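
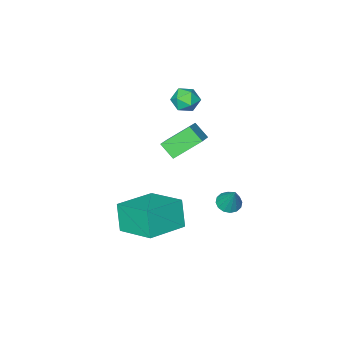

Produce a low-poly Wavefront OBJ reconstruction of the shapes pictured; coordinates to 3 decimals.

v -3.121 1.603 -4.048
v -2.797 1.091 -3.839
v -2.899 2.297 -2.692
v -2.568 1.287 -3.977
v -2.487 1.567 -4.133
v -2.576 1.857 -4.267
v -2.811 2.079 -4.343
v -3.128 2.173 -4.339
v -3.444 2.114 -4.257
v -3.673 1.918 -4.12
v -3.754 1.638 -3.963
v -3.665 1.348 -3.829
v -3.431 1.126 -3.754
v -3.113 1.032 -3.757
v -2.678 0.52 0.269
v -2.52 -0.232 0.909
v -1.685 1.336 0.984
v -1.527 0.583 1.623
v -1.453 -0.083 -0.743
v -1.295 -0.836 -0.104
v -0.46 0.732 -0.029
v -0.302 -0.02 0.611
v -2.571 0.124 2.754
v -1.836 0.297 2.801
v -2.284 -1.057 2.599
v -1.549 -0.884 2.646
v -1.989 -0.829 3.259
v -2.167 -0.099 3.354
v -1.953 -0.661 2.046
v -2.131 0.069 2.141
v -1.454 -0.188 2.363
v -1.476 -0.292 3.112
v -2.644 -0.468 2.288
v -2.666 -0.572 3.037
v 0.733 0.858 -3.738
v 0.49 0.322 -2.315
v 0.465 2.794 -3.055
v 0.222 2.258 -1.632
v 2.818 1.002 -3.328
v 2.575 0.466 -1.905
v 2.55 2.938 -2.645
v 2.307 2.402 -1.222
f 2 1 4
f 2 4 3
f 4 1 5
f 4 5 3
f 5 1 6
f 5 6 3
f 6 1 7
f 6 7 3
f 7 1 8
f 7 8 3
f 8 1 9
f 8 9 3
f 9 1 10
f 9 10 3
f 10 1 11
f 10 11 3
f 11 1 12
f 11 12 3
f 12 1 13
f 12 13 3
f 13 1 14
f 13 14 3
f 14 1 2
f 14 2 3
f 16 18 15
f 19 16 15
f 15 18 17
f 17 19 15
f 16 22 18
f 20 16 19
f 20 22 16
f 18 22 17
f 21 19 17
f 17 22 21
f 21 20 19
f 22 20 21
f 23 34 28
f 23 28 24
f 23 24 30
f 23 30 33
f 23 33 34
f 24 28 32
f 28 34 27
f 34 33 25
f 33 30 29
f 30 24 31
f 26 32 27
f 26 27 25
f 26 25 29
f 26 29 31
f 26 31 32
f 27 32 28
f 25 27 34
f 29 25 33
f 31 29 30
f 32 31 24
f 36 38 35
f 39 36 35
f 35 38 37
f 37 39 35
f 36 42 38
f 40 36 39
f 40 42 36
f 38 42 37
f 41 39 37
f 37 42 41
f 41 40 39
f 42 40 41



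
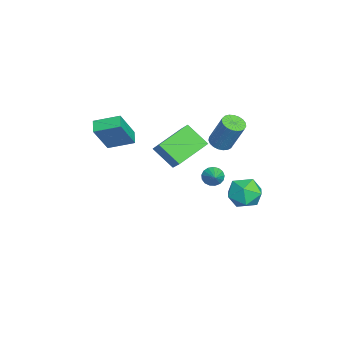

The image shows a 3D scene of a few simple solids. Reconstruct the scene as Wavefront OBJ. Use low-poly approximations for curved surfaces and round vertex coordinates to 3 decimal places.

v -1.776 2.365 -1.954
v -1.522 1.946 -2.318
v -0.864 2.475 -1.446
v -1.475 2.197 -2.458
v -1.496 2.487 -2.482
v -1.581 2.749 -2.386
v -1.711 2.923 -2.191
v -1.856 2.969 -1.942
v -1.983 2.877 -1.695
v -2.062 2.667 -1.508
v -2.075 2.388 -1.423
v -2.02 2.104 -1.46
v -1.909 1.879 -1.61
v -1.768 1.766 -1.839
v -1.628 1.79 -2.095
v -2.227 2.745 0.417
v -1.855 2.197 0.52
v -1.361 2.868 2.305
v -1.733 3.415 2.203
v -1.671 2.371 0.404
v -1.177 3.042 2.189
v -1.583 2.61 0.29
v -1.089 3.28 2.075
v -1.607 2.872 0.198
v -1.113 3.542 1.983
v -1.737 3.112 0.144
v -1.244 3.782 1.929
v -1.953 3.288 0.137
v -1.459 3.959 1.923
v -2.216 3.371 0.179
v -1.722 4.041 1.964
v -2.48 3.345 0.262
v -1.987 4.016 2.047
v -2.701 3.216 0.372
v -2.208 3.886 2.157
v -2.84 3.005 0.489
v -2.346 3.675 2.275
v -2.873 2.749 0.594
v -2.379 3.419 2.38
v -2.794 2.492 0.669
v -2.3 3.163 2.454
v -2.617 2.279 0.7
v -2.123 2.95 2.485
v -2.373 2.147 0.682
v -1.879 2.817 2.468
v -2.103 2.118 0.619
v -1.609 2.788 2.404
v 3.431 4.283 1.457
v 4.151 4.691 0.878
v 3.229 3.089 0.362
v 3.949 3.497 -0.217
v 4.191 3.073 0.667
v 4.316 3.811 1.343
v 3.064 3.969 -0.103
v 3.189 4.707 0.573
v 3.924 4.497 -0.086
v 4.621 3.943 0.39
v 2.759 3.837 0.85
v 3.456 3.283 1.326
v 0.482 -0.69 1.647
v 1.687 -0.339 2.734
v -0.627 0.714 2.423
v 0.578 1.065 3.509
v 1.082 0.335 0.651
v 2.287 0.686 1.737
v -0.027 1.739 1.426
v 1.178 2.09 2.513
v -0.459 -3.011 1.055
v -1.198 -3.062 1.383
v -0.344 -1.615 1.531
v -1.082 -1.666 1.859
v 0.362 -3.674 2.801
v -0.376 -3.725 3.129
v 0.478 -2.278 3.277
v -0.261 -2.329 3.605
f 2 1 4
f 2 4 3
f 4 1 5
f 4 5 3
f 5 1 6
f 5 6 3
f 6 1 7
f 6 7 3
f 7 1 8
f 7 8 3
f 8 1 9
f 8 9 3
f 9 1 10
f 9 10 3
f 10 1 11
f 10 11 3
f 11 1 12
f 11 12 3
f 12 1 13
f 12 13 3
f 13 1 14
f 13 14 3
f 14 1 15
f 14 15 3
f 15 1 2
f 15 2 3
f 17 16 20
f 17 20 18
f 18 20 21
f 18 21 19
f 20 16 22
f 20 22 21
f 21 22 23
f 21 23 19
f 22 16 24
f 22 24 23
f 23 24 25
f 23 25 19
f 24 16 26
f 24 26 25
f 25 26 27
f 25 27 19
f 26 16 28
f 26 28 27
f 27 28 29
f 27 29 19
f 28 16 30
f 28 30 29
f 29 30 31
f 29 31 19
f 30 16 32
f 30 32 31
f 31 32 33
f 31 33 19
f 32 16 34
f 32 34 33
f 33 34 35
f 33 35 19
f 34 16 36
f 34 36 35
f 35 36 37
f 35 37 19
f 36 16 38
f 36 38 37
f 37 38 39
f 37 39 19
f 38 16 40
f 38 40 39
f 39 40 41
f 39 41 19
f 40 16 42
f 40 42 41
f 41 42 43
f 41 43 19
f 42 16 44
f 42 44 43
f 43 44 45
f 43 45 19
f 44 16 46
f 44 46 45
f 45 46 47
f 45 47 19
f 46 16 17
f 46 17 47
f 47 17 18
f 47 18 19
f 48 59 53
f 48 53 49
f 48 49 55
f 48 55 58
f 48 58 59
f 49 53 57
f 53 59 52
f 59 58 50
f 58 55 54
f 55 49 56
f 51 57 52
f 51 52 50
f 51 50 54
f 51 54 56
f 51 56 57
f 52 57 53
f 50 52 59
f 54 50 58
f 56 54 55
f 57 56 49
f 61 63 60
f 64 61 60
f 60 63 62
f 62 64 60
f 61 67 63
f 65 61 64
f 65 67 61
f 63 67 62
f 66 64 62
f 62 67 66
f 66 65 64
f 67 65 66
f 69 71 68
f 72 69 68
f 68 71 70
f 70 72 68
f 69 75 71
f 73 69 72
f 73 75 69
f 71 75 70
f 74 72 70
f 70 75 74
f 74 73 72
f 75 73 74



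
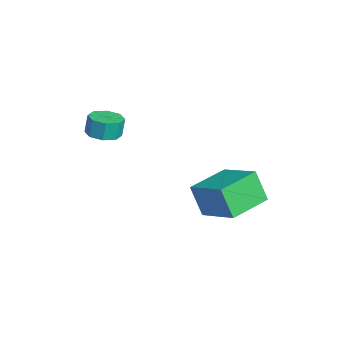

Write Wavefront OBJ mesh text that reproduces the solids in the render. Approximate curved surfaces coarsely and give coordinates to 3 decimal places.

v -0.351 -2.136 -0.664
v 0.102 -2.822 -0.49
v -0.017 -2.649 0.498
v -0.469 -1.964 0.324
v 0.465 -2.293 -0.538
v 0.346 -2.121 0.45
v 0.35 -1.673 -0.661
v 0.231 -1.5 0.327
v -0.176 -1.324 -0.785
v -0.294 -1.151 0.203
v -0.803 -1.451 -0.838
v -0.922 -1.278 0.15
v -1.166 -1.979 -0.79
v -1.285 -1.807 0.198
v -1.051 -2.6 -0.667
v -1.17 -2.427 0.321
v -0.526 -2.949 -0.543
v -0.644 -2.776 0.445
v 2.163 3.429 -3.921
v 1.625 2.981 -2.404
v 3.819 4.435 -3.036
v 3.281 3.988 -1.52
v 3.319 1.632 -4.04
v 2.781 1.185 -2.524
v 4.975 2.639 -3.156
v 4.437 2.191 -1.639
f 2 1 5
f 2 5 3
f 3 5 6
f 3 6 4
f 5 1 7
f 5 7 6
f 6 7 8
f 6 8 4
f 7 1 9
f 7 9 8
f 8 9 10
f 8 10 4
f 9 1 11
f 9 11 10
f 10 11 12
f 10 12 4
f 11 1 13
f 11 13 12
f 12 13 14
f 12 14 4
f 13 1 15
f 13 15 14
f 14 15 16
f 14 16 4
f 15 1 17
f 15 17 16
f 16 17 18
f 16 18 4
f 17 1 2
f 17 2 18
f 18 2 3
f 18 3 4
f 20 22 19
f 23 20 19
f 19 22 21
f 21 23 19
f 20 26 22
f 24 20 23
f 24 26 20
f 22 26 21
f 25 23 21
f 21 26 25
f 25 24 23
f 26 24 25



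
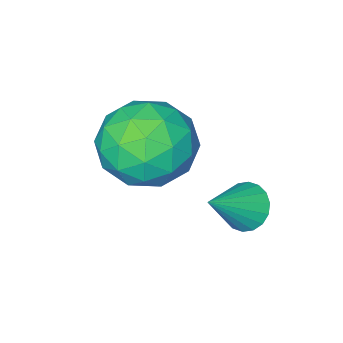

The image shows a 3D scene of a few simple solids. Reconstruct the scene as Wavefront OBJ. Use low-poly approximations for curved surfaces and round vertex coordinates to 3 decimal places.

v 0.871 -1.66 0.437
v 1.836 -1.385 1.11
v 0.444 -3.135 1.65
v 1.409 -2.86 2.323
v 0.46 -2.112 2.295
v 0.723 -1.201 1.546
v 1.557 -3.319 1.214
v 1.82 -2.408 0.465
v 2.26 -2.411 1.591
v 1.582 -1.665 2.259
v 0.698 -2.855 0.501
v 0.02 -2.109 1.169
v 1.391 -1.393 0.667
v 0.889 -3.127 2.093
v 0.331 -2.687 2.076
v 0.898 -2.526 2.472
v 0.737 -1.285 0.923
v 1.304 -1.123 1.319
v 0.495 -1.551 2.015
v 0.976 -3.397 1.441
v 1.543 -3.235 1.837
v 1.382 -1.994 0.288
v 1.949 -1.833 0.684
v 1.785 -2.969 0.745
v 2.208 -1.835 1.346
v 1.957 -2.701 2.059
v 2.043 -2.971 1.407
v 2.198 -2.435 0.966
v 1.809 -1.396 1.738
v 1.558 -2.263 2.451
v 1 -1.823 2.435
v 1.155 -1.288 1.994
v 2.059 -1.999 2.021
v 0.722 -2.257 0.309
v 0.471 -3.124 1.022
v 1.125 -3.232 0.766
v 1.28 -2.697 0.325
v 0.323 -1.819 0.701
v 0.072 -2.685 1.414
v 0.082 -2.085 1.794
v 0.237 -1.549 1.353
v 0.221 -2.521 0.739
v -0.15 -0.41 -0.169
v 0.234 -0.634 -0.63
v 0.95 -0.33 0.709
v 0.245 -0.352 -0.669
v 0.178 -0.081 -0.61
v 0.046 0.124 -0.463
v -0.125 0.223 -0.258
v -0.301 0.197 -0.036
v -0.447 0.051 0.16
v -0.534 -0.186 0.291
v -0.545 -0.468 0.331
v -0.478 -0.739 0.271
v -0.346 -0.944 0.124
v -0.175 -1.043 -0.081
v 0.001 -1.017 -0.303
v 0.147 -0.871 -0.499
f 1 38 17
f 38 12 41
f 17 41 6
f 38 41 17
f 1 17 13
f 17 6 18
f 13 18 2
f 17 18 13
f 1 13 22
f 13 2 23
f 22 23 8
f 13 23 22
f 1 22 34
f 22 8 37
f 34 37 11
f 22 37 34
f 1 34 38
f 34 11 42
f 38 42 12
f 34 42 38
f 2 18 29
f 18 6 32
f 29 32 10
f 18 32 29
f 6 41 19
f 41 12 40
f 19 40 5
f 41 40 19
f 12 42 39
f 42 11 35
f 39 35 3
f 42 35 39
f 11 37 36
f 37 8 24
f 36 24 7
f 37 24 36
f 8 23 28
f 23 2 25
f 28 25 9
f 23 25 28
f 4 30 16
f 30 10 31
f 16 31 5
f 30 31 16
f 4 16 14
f 16 5 15
f 14 15 3
f 16 15 14
f 4 14 21
f 14 3 20
f 21 20 7
f 14 20 21
f 4 21 26
f 21 7 27
f 26 27 9
f 21 27 26
f 4 26 30
f 26 9 33
f 30 33 10
f 26 33 30
f 5 31 19
f 31 10 32
f 19 32 6
f 31 32 19
f 3 15 39
f 15 5 40
f 39 40 12
f 15 40 39
f 7 20 36
f 20 3 35
f 36 35 11
f 20 35 36
f 9 27 28
f 27 7 24
f 28 24 8
f 27 24 28
f 10 33 29
f 33 9 25
f 29 25 2
f 33 25 29
f 44 43 46
f 44 46 45
f 46 43 47
f 46 47 45
f 47 43 48
f 47 48 45
f 48 43 49
f 48 49 45
f 49 43 50
f 49 50 45
f 50 43 51
f 50 51 45
f 51 43 52
f 51 52 45
f 52 43 53
f 52 53 45
f 53 43 54
f 53 54 45
f 54 43 55
f 54 55 45
f 55 43 56
f 55 56 45
f 56 43 57
f 56 57 45
f 57 43 58
f 57 58 45
f 58 43 44
f 58 44 45



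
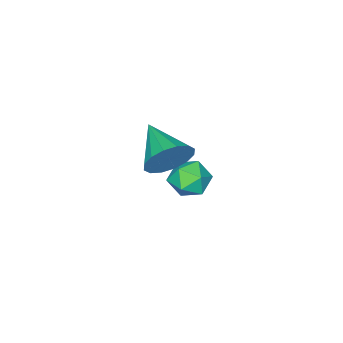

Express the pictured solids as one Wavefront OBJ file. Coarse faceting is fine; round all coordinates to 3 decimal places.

v -2.771 -3.225 -2.168
v -2.483 -2.89 -2.675
v -1.857 -3.13 -1.585
v -1.569 -2.795 -2.092
v -2.069 -2.511 -1.742
v -2.634 -2.57 -2.103
v -1.706 -3.45 -2.157
v -2.271 -3.509 -2.518
v -1.824 -3.029 -2.668
v -2.048 -2.448 -2.412
v -2.292 -3.572 -1.848
v -2.516 -2.991 -1.592
v 0.282 -1.593 1.072
v 0.611 -1.947 0.538
v -0.222 -2.747 1.528
v 0.857 -1.944 0.818
v 0.949 -1.846 1.166
v 0.862 -1.681 1.489
v 0.62 -1.492 1.699
v 0.287 -1.33 1.742
v -0.048 -1.238 1.605
v -0.294 -1.242 1.325
v -0.386 -1.339 0.977
v -0.299 -1.504 0.655
v -0.056 -1.693 0.444
v 0.277 -1.855 0.401
f 1 12 6
f 1 6 2
f 1 2 8
f 1 8 11
f 1 11 12
f 2 6 10
f 6 12 5
f 12 11 3
f 11 8 7
f 8 2 9
f 4 10 5
f 4 5 3
f 4 3 7
f 4 7 9
f 4 9 10
f 5 10 6
f 3 5 12
f 7 3 11
f 9 7 8
f 10 9 2
f 14 13 16
f 14 16 15
f 16 13 17
f 16 17 15
f 17 13 18
f 17 18 15
f 18 13 19
f 18 19 15
f 19 13 20
f 19 20 15
f 20 13 21
f 20 21 15
f 21 13 22
f 21 22 15
f 22 13 23
f 22 23 15
f 23 13 24
f 23 24 15
f 24 13 25
f 24 25 15
f 25 13 26
f 25 26 15
f 26 13 14
f 26 14 15



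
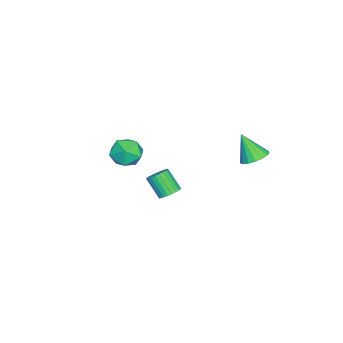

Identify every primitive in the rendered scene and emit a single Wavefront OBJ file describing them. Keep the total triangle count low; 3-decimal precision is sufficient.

v -3.465 3.824 -0.299
v -2.552 3.74 -0.216
v -3.695 2.916 1.319
v -2.642 4.121 -0.015
v -2.92 4.435 0.121
v -3.322 4.608 0.161
v -3.758 4.602 0.096
v -4.126 4.418 -0.06
v -4.343 4.097 -0.271
v -4.358 3.715 -0.488
v -4.169 3.357 -0.662
v -3.819 3.106 -0.753
v -3.387 3.02 -0.739
v -2.973 3.118 -0.625
v -2.672 3.378 -0.437
v -3.33 -3.255 -0.492
v -2.724 -2.752 -1.326
v -3.376 -4.828 -1.474
v -2.77 -4.325 -2.308
v -2.277 -4.552 -1.298
v -2.249 -3.58 -0.691
v -3.851 -4 -2.109
v -3.823 -3.028 -1.502
v -3.047 -3.213 -2.325
v -2.074 -3.554 -1.824
v -4.026 -4.026 -0.976
v -3.053 -4.367 -0.475
v 1.266 0.396 -0.867
v 1.536 0.851 -0.423
v 1.143 -0.041 0.73
v 0.874 -0.496 0.287
v 1.283 0.939 -0.441
v 0.89 0.047 0.712
v 1.026 0.945 -0.524
v 0.634 0.053 0.629
v 0.807 0.867 -0.659
v 0.414 -0.025 0.494
v 0.657 0.717 -0.825
v 0.264 -0.175 0.328
v 0.6 0.519 -0.998
v 0.208 -0.373 0.155
v 0.645 0.302 -1.151
v 0.252 -0.59 0.002
v 0.784 0.099 -1.261
v 0.391 -0.793 -0.107
v 0.997 -0.059 -1.31
v 0.604 -0.951 -0.157
v 1.25 -0.147 -1.292
v 0.857 -1.039 -0.139
v 1.506 -0.153 -1.209
v 1.114 -1.045 -0.056
v 1.726 -0.075 -1.074
v 1.333 -0.967 0.079
v 1.876 0.075 -0.908
v 1.483 -0.817 0.245
v 1.932 0.273 -0.735
v 1.54 -0.619 0.418
v 1.888 0.49 -0.582
v 1.495 -0.402 0.571
v 1.749 0.693 -0.473
v 1.356 -0.199 0.681
f 2 1 4
f 2 4 3
f 4 1 5
f 4 5 3
f 5 1 6
f 5 6 3
f 6 1 7
f 6 7 3
f 7 1 8
f 7 8 3
f 8 1 9
f 8 9 3
f 9 1 10
f 9 10 3
f 10 1 11
f 10 11 3
f 11 1 12
f 11 12 3
f 12 1 13
f 12 13 3
f 13 1 14
f 13 14 3
f 14 1 15
f 14 15 3
f 15 1 2
f 15 2 3
f 16 27 21
f 16 21 17
f 16 17 23
f 16 23 26
f 16 26 27
f 17 21 25
f 21 27 20
f 27 26 18
f 26 23 22
f 23 17 24
f 19 25 20
f 19 20 18
f 19 18 22
f 19 22 24
f 19 24 25
f 20 25 21
f 18 20 27
f 22 18 26
f 24 22 23
f 25 24 17
f 29 28 32
f 29 32 30
f 30 32 33
f 30 33 31
f 32 28 34
f 32 34 33
f 33 34 35
f 33 35 31
f 34 28 36
f 34 36 35
f 35 36 37
f 35 37 31
f 36 28 38
f 36 38 37
f 37 38 39
f 37 39 31
f 38 28 40
f 38 40 39
f 39 40 41
f 39 41 31
f 40 28 42
f 40 42 41
f 41 42 43
f 41 43 31
f 42 28 44
f 42 44 43
f 43 44 45
f 43 45 31
f 44 28 46
f 44 46 45
f 45 46 47
f 45 47 31
f 46 28 48
f 46 48 47
f 47 48 49
f 47 49 31
f 48 28 50
f 48 50 49
f 49 50 51
f 49 51 31
f 50 28 52
f 50 52 51
f 51 52 53
f 51 53 31
f 52 28 54
f 52 54 53
f 53 54 55
f 53 55 31
f 54 28 56
f 54 56 55
f 55 56 57
f 55 57 31
f 56 28 58
f 56 58 57
f 57 58 59
f 57 59 31
f 58 28 60
f 58 60 59
f 59 60 61
f 59 61 31
f 60 28 29
f 60 29 61
f 61 29 30
f 61 30 31



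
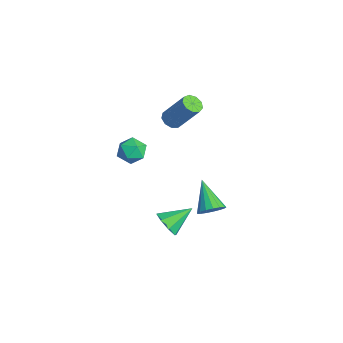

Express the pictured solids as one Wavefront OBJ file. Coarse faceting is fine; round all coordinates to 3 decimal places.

v 1.068 2.937 -2.908
v 1.445 2.53 -2.449
v -0.328 2.923 -1.772
v 1.52 2.853 -2.354
v 1.491 3.194 -2.385
v 1.365 3.477 -2.537
v 1.171 3.636 -2.773
v 0.954 3.635 -3.04
v 0.762 3.474 -3.277
v 0.641 3.189 -3.43
v 0.618 2.847 -3.463
v 0.697 2.525 -3.368
v 0.862 2.298 -3.169
v 1.074 2.217 -2.909
v 1.284 2.3 -2.65
v 2.39 0.28 -2.039
v 3.1 0.15 -1.746
v 2.31 1.56 -1.281
v 3.117 0.455 -2.259
v 2.708 0.657 -2.643
v 2.112 0.639 -2.674
v 1.679 0.41 -2.333
v 1.662 0.105 -1.82
v 2.071 -0.097 -1.436
v 2.667 -0.079 -1.405
v -1.048 1.644 2.473
v -0.698 1.21 2.531
v 0.037 2.003 4.044
v -0.312 2.436 3.987
v -0.537 1.479 2.311
v 0.198 2.272 3.825
v -0.615 1.826 2.168
v 0.12 2.619 3.681
v -0.895 2.087 2.167
v -0.16 2.88 3.68
v -1.247 2.141 2.31
v -0.511 2.934 3.823
v -1.505 1.962 2.529
v -0.77 2.755 4.042
v -1.549 1.634 2.722
v -0.814 2.427 4.235
v -1.359 1.311 2.799
v -0.623 2.104 4.312
v -1.023 1.143 2.723
v -0.287 1.936 4.237
v -1.855 0.127 0.482
v -1.19 0.454 0.782
v -1.23 -0.994 0.318
v -0.565 -0.667 0.618
v -1.193 -0.801 1.093
v -1.579 -0.109 1.194
v -0.841 -0.431 -0.094
v -1.227 0.261 0.007
v -0.563 0.109 0.425
v -0.781 -0.12 1.159
v -1.639 -0.42 -0.059
v -1.857 -0.649 0.675
f 2 1 4
f 2 4 3
f 4 1 5
f 4 5 3
f 5 1 6
f 5 6 3
f 6 1 7
f 6 7 3
f 7 1 8
f 7 8 3
f 8 1 9
f 8 9 3
f 9 1 10
f 9 10 3
f 10 1 11
f 10 11 3
f 11 1 12
f 11 12 3
f 12 1 13
f 12 13 3
f 13 1 14
f 13 14 3
f 14 1 15
f 14 15 3
f 15 1 2
f 15 2 3
f 17 16 19
f 17 19 18
f 19 16 20
f 19 20 18
f 20 16 21
f 20 21 18
f 21 16 22
f 21 22 18
f 22 16 23
f 22 23 18
f 23 16 24
f 23 24 18
f 24 16 25
f 24 25 18
f 25 16 17
f 25 17 18
f 27 26 30
f 27 30 28
f 28 30 31
f 28 31 29
f 30 26 32
f 30 32 31
f 31 32 33
f 31 33 29
f 32 26 34
f 32 34 33
f 33 34 35
f 33 35 29
f 34 26 36
f 34 36 35
f 35 36 37
f 35 37 29
f 36 26 38
f 36 38 37
f 37 38 39
f 37 39 29
f 38 26 40
f 38 40 39
f 39 40 41
f 39 41 29
f 40 26 42
f 40 42 41
f 41 42 43
f 41 43 29
f 42 26 44
f 42 44 43
f 43 44 45
f 43 45 29
f 44 26 27
f 44 27 45
f 45 27 28
f 45 28 29
f 46 57 51
f 46 51 47
f 46 47 53
f 46 53 56
f 46 56 57
f 47 51 55
f 51 57 50
f 57 56 48
f 56 53 52
f 53 47 54
f 49 55 50
f 49 50 48
f 49 48 52
f 49 52 54
f 49 54 55
f 50 55 51
f 48 50 57
f 52 48 56
f 54 52 53
f 55 54 47



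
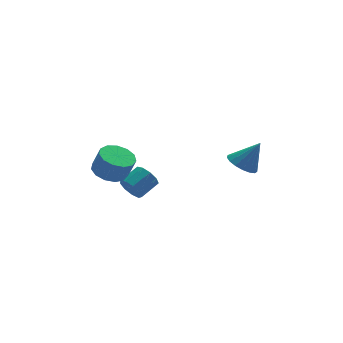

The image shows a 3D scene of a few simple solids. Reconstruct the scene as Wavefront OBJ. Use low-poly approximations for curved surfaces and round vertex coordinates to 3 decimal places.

v 2.427 -1.546 1.75
v 3.07 -1.998 1.29
v 3.353 -1.674 3.17
v 3.188 -1.58 1.251
v 3.131 -1.155 1.326
v 2.914 -0.819 1.498
v 2.584 -0.65 1.728
v 2.219 -0.686 1.963
v 1.902 -0.92 2.148
v 1.705 -1.296 2.243
v 1.673 -1.73 2.224
v 1.815 -2.122 2.097
v 2.096 -2.382 1.89
v 2.454 -2.451 1.651
v 2.806 -2.312 1.435
v -4.15 -0.112 1.891
v -3.21 0.048 1.664
v -2.87 -0.248 2.862
v -3.81 -0.408 3.089
v -3.412 0.531 1.84
v -3.072 0.235 3.038
v -3.848 0.809 2.033
v -3.508 0.514 3.231
v -4.38 0.795 2.18
v -4.04 0.5 3.378
v -4.839 0.493 2.236
v -4.499 0.197 3.434
v -5.079 -0.001 2.182
v -4.739 -0.297 3.38
v -5.024 -0.531 2.036
v -4.684 -0.827 3.234
v -4.692 -0.927 1.843
v -4.352 -1.223 3.041
v -4.187 -1.065 1.666
v -3.847 -1.361 2.864
v -3.671 -0.9 1.56
v -3.331 -1.196 2.758
v -3.307 -0.485 1.559
v -2.967 -0.781 2.757
v -3.37 -1.038 0.92
v -3.004 -1.199 0.285
v -1.944 -0.764 0.786
v -2.31 -0.602 1.42
v -3.19 -0.722 0.264
v -2.13 -0.287 0.764
v -3.46 -0.392 0.549
v -2.4 0.043 1.05
v -3.688 -0.364 1.008
v -2.628 0.071 1.508
v -3.767 -0.652 1.425
v -2.708 -0.216 1.926
v -3.66 -1.12 1.606
v -2.601 -0.685 2.107
v -3.418 -1.549 1.466
v -2.358 -1.114 1.966
v -3.153 -1.739 1.07
v -2.093 -1.304 1.571
v -2.989 -1.601 0.604
v -1.93 -1.166 1.104
f 2 1 4
f 2 4 3
f 4 1 5
f 4 5 3
f 5 1 6
f 5 6 3
f 6 1 7
f 6 7 3
f 7 1 8
f 7 8 3
f 8 1 9
f 8 9 3
f 9 1 10
f 9 10 3
f 10 1 11
f 10 11 3
f 11 1 12
f 11 12 3
f 12 1 13
f 12 13 3
f 13 1 14
f 13 14 3
f 14 1 15
f 14 15 3
f 15 1 2
f 15 2 3
f 17 16 20
f 17 20 18
f 18 20 21
f 18 21 19
f 20 16 22
f 20 22 21
f 21 22 23
f 21 23 19
f 22 16 24
f 22 24 23
f 23 24 25
f 23 25 19
f 24 16 26
f 24 26 25
f 25 26 27
f 25 27 19
f 26 16 28
f 26 28 27
f 27 28 29
f 27 29 19
f 28 16 30
f 28 30 29
f 29 30 31
f 29 31 19
f 30 16 32
f 30 32 31
f 31 32 33
f 31 33 19
f 32 16 34
f 32 34 33
f 33 34 35
f 33 35 19
f 34 16 36
f 34 36 35
f 35 36 37
f 35 37 19
f 36 16 38
f 36 38 37
f 37 38 39
f 37 39 19
f 38 16 17
f 38 17 39
f 39 17 18
f 39 18 19
f 41 40 44
f 41 44 42
f 42 44 45
f 42 45 43
f 44 40 46
f 44 46 45
f 45 46 47
f 45 47 43
f 46 40 48
f 46 48 47
f 47 48 49
f 47 49 43
f 48 40 50
f 48 50 49
f 49 50 51
f 49 51 43
f 50 40 52
f 50 52 51
f 51 52 53
f 51 53 43
f 52 40 54
f 52 54 53
f 53 54 55
f 53 55 43
f 54 40 56
f 54 56 55
f 55 56 57
f 55 57 43
f 56 40 58
f 56 58 57
f 57 58 59
f 57 59 43
f 58 40 41
f 58 41 59
f 59 41 42
f 59 42 43



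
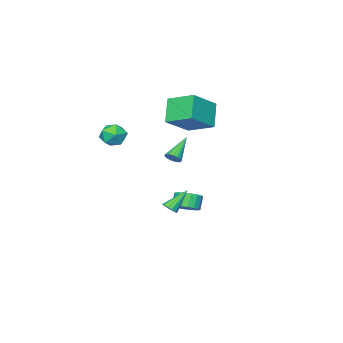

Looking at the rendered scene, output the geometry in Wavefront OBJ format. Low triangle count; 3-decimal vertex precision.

v -1.549 -2.398 -3.804
v -0.855 -2.784 -3.528
v -1.338 -3.047 -2.681
v -2.031 -2.662 -2.956
v -0.815 -2.436 -3.397
v -1.297 -2.699 -2.55
v -0.92 -2.081 -3.347
v -1.402 -2.344 -2.499
v -1.149 -1.788 -3.386
v -1.632 -2.052 -2.539
v -1.458 -1.617 -3.509
v -1.941 -1.88 -2.662
v -1.785 -1.6 -3.69
v -2.267 -1.864 -2.843
v -2.065 -1.742 -3.893
v -2.547 -2.005 -3.046
v -2.242 -2.013 -4.079
v -2.725 -2.276 -3.232
v -2.283 -2.361 -4.21
v -2.765 -2.624 -3.363
v -2.178 -2.716 -4.261
v -2.66 -2.979 -3.413
v -1.948 -3.008 -4.221
v -2.431 -3.272 -3.374
v -1.639 -3.18 -4.098
v -2.122 -3.443 -3.251
v -1.313 -3.196 -3.917
v -1.795 -3.46 -3.07
v -1.033 -3.055 -3.714
v -1.515 -3.318 -2.867
v 3.098 1.082 -1.165
v 3.447 1.012 -0.8
v 1.962 1.318 -0.035
v 3.447 1.293 -0.859
v 3.336 1.507 -1.015
v 3.149 1.587 -1.219
v 2.946 1.505 -1.406
v 2.792 1.29 -1.516
v 2.734 1.008 -1.515
v 2.792 0.75 -1.403
v 2.947 0.597 -1.216
v 3.15 0.598 -1.012
v 3.336 0.753 -0.857
v 3.447 -1.851 3.791
v 4.325 -1.856 3.883
v 3.495 -3.184 3.277
v 4.373 -3.189 3.369
v 3.854 -3.19 4.084
v 3.824 -2.366 4.401
v 3.996 -2.674 2.759
v 3.966 -1.85 3.076
v 4.665 -2.364 3.245
v 4.577 -2.683 4.064
v 3.243 -2.357 3.096
v 3.155 -2.676 3.915
v -4.388 -4.952 2.784
v -2.549 -4.967 3.972
v -4.805 -3.212 3.453
v -2.966 -3.227 4.641
v -3.474 -4.193 1.379
v -1.635 -4.208 2.567
v -3.891 -2.453 2.048
v -2.052 -2.468 3.236
v 1.726 -0.069 1.906
v 1.97 0.202 2.276
v 0.374 -0.391 3.034
v 1.832 0.373 2.159
v 1.669 0.442 1.983
v 1.52 0.394 1.79
v 1.417 0.24 1.624
v 1.386 0.015 1.522
v 1.432 -0.229 1.508
v 1.546 -0.437 1.585
v 1.701 -0.56 1.736
v 1.862 -0.571 1.926
v 1.992 -0.467 2.111
v 2.06 -0.272 2.249
v 2.053 -0.03 2.309
f 2 1 5
f 2 5 3
f 3 5 6
f 3 6 4
f 5 1 7
f 5 7 6
f 6 7 8
f 6 8 4
f 7 1 9
f 7 9 8
f 8 9 10
f 8 10 4
f 9 1 11
f 9 11 10
f 10 11 12
f 10 12 4
f 11 1 13
f 11 13 12
f 12 13 14
f 12 14 4
f 13 1 15
f 13 15 14
f 14 15 16
f 14 16 4
f 15 1 17
f 15 17 16
f 16 17 18
f 16 18 4
f 17 1 19
f 17 19 18
f 18 19 20
f 18 20 4
f 19 1 21
f 19 21 20
f 20 21 22
f 20 22 4
f 21 1 23
f 21 23 22
f 22 23 24
f 22 24 4
f 23 1 25
f 23 25 24
f 24 25 26
f 24 26 4
f 25 1 27
f 25 27 26
f 26 27 28
f 26 28 4
f 27 1 29
f 27 29 28
f 28 29 30
f 28 30 4
f 29 1 2
f 29 2 30
f 30 2 3
f 30 3 4
f 32 31 34
f 32 34 33
f 34 31 35
f 34 35 33
f 35 31 36
f 35 36 33
f 36 31 37
f 36 37 33
f 37 31 38
f 37 38 33
f 38 31 39
f 38 39 33
f 39 31 40
f 39 40 33
f 40 31 41
f 40 41 33
f 41 31 42
f 41 42 33
f 42 31 43
f 42 43 33
f 43 31 32
f 43 32 33
f 44 55 49
f 44 49 45
f 44 45 51
f 44 51 54
f 44 54 55
f 45 49 53
f 49 55 48
f 55 54 46
f 54 51 50
f 51 45 52
f 47 53 48
f 47 48 46
f 47 46 50
f 47 50 52
f 47 52 53
f 48 53 49
f 46 48 55
f 50 46 54
f 52 50 51
f 53 52 45
f 57 59 56
f 60 57 56
f 56 59 58
f 58 60 56
f 57 63 59
f 61 57 60
f 61 63 57
f 59 63 58
f 62 60 58
f 58 63 62
f 62 61 60
f 63 61 62
f 65 64 67
f 65 67 66
f 67 64 68
f 67 68 66
f 68 64 69
f 68 69 66
f 69 64 70
f 69 70 66
f 70 64 71
f 70 71 66
f 71 64 72
f 71 72 66
f 72 64 73
f 72 73 66
f 73 64 74
f 73 74 66
f 74 64 75
f 74 75 66
f 75 64 76
f 75 76 66
f 76 64 77
f 76 77 66
f 77 64 78
f 77 78 66
f 78 64 65
f 78 65 66



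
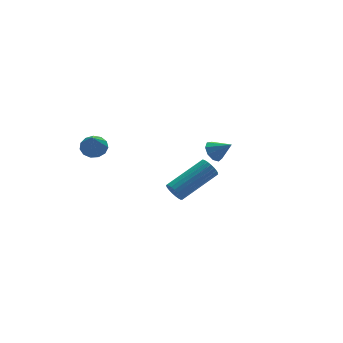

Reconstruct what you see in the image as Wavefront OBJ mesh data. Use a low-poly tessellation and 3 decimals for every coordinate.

v 2.727 1.479 0.881
v 3.086 1.318 0.402
v 3.373 0.901 1.559
v 3.227 1.679 0.575
v 3.135 1.946 0.891
v 2.851 1.994 1.203
v 2.51 1.802 1.364
v 2.27 1.458 1.3
v 2.244 1.124 1.04
v 2.444 0.956 0.705
v 2.776 1.033 0.454
v -1.67 -4.11 2.99
v -1.519 -3.881 2.548
v 0.361 -3.462 3.408
v 0.21 -3.69 3.85
v -1.606 -3.716 2.657
v 0.275 -3.296 3.517
v -1.704 -3.618 2.823
v 0.177 -3.199 3.683
v -1.796 -3.606 3.018
v 0.085 -3.186 3.878
v -1.866 -3.68 3.209
v 0.015 -3.261 4.069
v -1.903 -3.829 3.361
v -0.022 -3.41 4.221
v -1.899 -4.027 3.45
v -0.018 -3.607 4.31
v -1.856 -4.238 3.458
v 0.025 -3.819 4.318
v -1.781 -4.428 3.386
v 0.1 -4.008 4.246
v -1.686 -4.562 3.246
v 0.194 -4.143 4.106
v -1.589 -4.618 3.061
v 0.291 -4.199 3.921
v -1.506 -4.587 2.864
v 0.374 -4.167 3.724
v -1.451 -4.472 2.688
v 0.429 -4.053 3.548
v -1.435 -4.295 2.565
v 0.446 -3.876 3.425
v -1.459 -4.086 2.516
v 0.422 -3.667 3.376
v -3.532 0.757 3.363
v -3.182 0.254 3.146
v -3.888 0.003 4.537
v -2.954 0.46 3.347
v -2.911 0.759 3.553
v -3.064 1.058 3.698
v -3.366 1.262 3.737
v -3.721 1.305 3.658
v -4.016 1.174 3.484
v -4.157 0.911 3.272
v -4.1 0.599 3.089
v -3.863 0.337 2.993
v -3.52 0.209 3.014
f 2 1 4
f 2 4 3
f 4 1 5
f 4 5 3
f 5 1 6
f 5 6 3
f 6 1 7
f 6 7 3
f 7 1 8
f 7 8 3
f 8 1 9
f 8 9 3
f 9 1 10
f 9 10 3
f 10 1 11
f 10 11 3
f 11 1 2
f 11 2 3
f 13 12 16
f 13 16 14
f 14 16 17
f 14 17 15
f 16 12 18
f 16 18 17
f 17 18 19
f 17 19 15
f 18 12 20
f 18 20 19
f 19 20 21
f 19 21 15
f 20 12 22
f 20 22 21
f 21 22 23
f 21 23 15
f 22 12 24
f 22 24 23
f 23 24 25
f 23 25 15
f 24 12 26
f 24 26 25
f 25 26 27
f 25 27 15
f 26 12 28
f 26 28 27
f 27 28 29
f 27 29 15
f 28 12 30
f 28 30 29
f 29 30 31
f 29 31 15
f 30 12 32
f 30 32 31
f 31 32 33
f 31 33 15
f 32 12 34
f 32 34 33
f 33 34 35
f 33 35 15
f 34 12 36
f 34 36 35
f 35 36 37
f 35 37 15
f 36 12 38
f 36 38 37
f 37 38 39
f 37 39 15
f 38 12 40
f 38 40 39
f 39 40 41
f 39 41 15
f 40 12 42
f 40 42 41
f 41 42 43
f 41 43 15
f 42 12 13
f 42 13 43
f 43 13 14
f 43 14 15
f 45 44 47
f 45 47 46
f 47 44 48
f 47 48 46
f 48 44 49
f 48 49 46
f 49 44 50
f 49 50 46
f 50 44 51
f 50 51 46
f 51 44 52
f 51 52 46
f 52 44 53
f 52 53 46
f 53 44 54
f 53 54 46
f 54 44 55
f 54 55 46
f 55 44 56
f 55 56 46
f 56 44 45
f 56 45 46



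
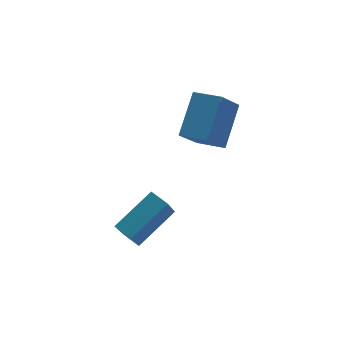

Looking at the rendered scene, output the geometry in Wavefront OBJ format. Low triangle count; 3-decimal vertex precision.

v 0.078 0.319 1.596
v 1.346 1.407 2.997
v 1.133 0.688 0.355
v 2.401 1.775 1.755
v 0.759 -0.795 1.845
v 2.027 0.292 3.245
v 1.814 -0.427 0.603
v 3.082 0.661 2.004
v -2.589 -1.212 -3.133
v -3.343 -2.004 -1.579
v -2.896 -0.417 -2.876
v -3.649 -1.209 -1.322
v -0.751 -0.851 -2.058
v -1.504 -1.643 -0.504
v -1.057 -0.056 -1.801
v -1.811 -0.848 -0.247
f 2 4 1
f 5 2 1
f 1 4 3
f 3 5 1
f 2 8 4
f 6 2 5
f 6 8 2
f 4 8 3
f 7 5 3
f 3 8 7
f 7 6 5
f 8 6 7
f 10 12 9
f 13 10 9
f 9 12 11
f 11 13 9
f 10 16 12
f 14 10 13
f 14 16 10
f 12 16 11
f 15 13 11
f 11 16 15
f 15 14 13
f 16 14 15



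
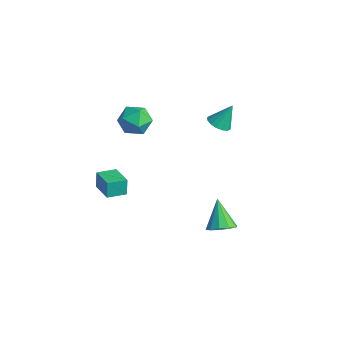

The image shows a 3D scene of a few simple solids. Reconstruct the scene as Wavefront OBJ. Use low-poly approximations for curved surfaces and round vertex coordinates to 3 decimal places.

v 0.064 2.131 1.73
v 0.659 1.898 1.76
v 0.256 2.769 2.87
v 0.687 2.184 1.595
v 0.547 2.456 1.466
v 0.278 2.64 1.408
v -0.048 2.688 1.437
v -0.345 2.587 1.544
v -0.532 2.363 1.701
v -0.56 2.077 1.866
v -0.42 1.806 1.995
v -0.151 1.621 2.053
v 0.175 1.573 2.024
v 0.472 1.675 1.917
v -2.343 -1.209 2.385
v -1.818 -0.774 2.978
v -1.322 -2.246 2.242
v -0.797 -1.811 2.835
v -1.56 -2.207 3.113
v -2.192 -1.566 3.201
v -0.948 -1.454 2.019
v -1.58 -0.813 2.107
v -0.956 -0.925 2.752
v -1.334 -1.391 3.428
v -1.806 -1.629 1.792
v -2.184 -2.095 2.468
v -2.869 -2.937 -2.657
v -3.027 -2.786 -1.774
v -2.678 -1.944 -2.793
v -2.837 -1.793 -1.91
v -1.583 -3.147 -2.39
v -1.742 -2.996 -1.507
v -1.393 -2.154 -2.526
v -1.551 -2.003 -1.643
v 2.158 0.825 -3.994
v 2.584 0.39 -3.54
v 1.222 1.255 -2.706
v 2.772 0.82 -3.547
v 2.726 1.252 -3.724
v 2.463 1.521 -4.005
v 2.083 1.525 -4.282
v 1.733 1.261 -4.449
v 1.544 0.831 -4.442
v 1.591 0.398 -4.265
v 1.854 0.129 -3.984
v 2.233 0.126 -3.707
f 2 1 4
f 2 4 3
f 4 1 5
f 4 5 3
f 5 1 6
f 5 6 3
f 6 1 7
f 6 7 3
f 7 1 8
f 7 8 3
f 8 1 9
f 8 9 3
f 9 1 10
f 9 10 3
f 10 1 11
f 10 11 3
f 11 1 12
f 11 12 3
f 12 1 13
f 12 13 3
f 13 1 14
f 13 14 3
f 14 1 2
f 14 2 3
f 15 26 20
f 15 20 16
f 15 16 22
f 15 22 25
f 15 25 26
f 16 20 24
f 20 26 19
f 26 25 17
f 25 22 21
f 22 16 23
f 18 24 19
f 18 19 17
f 18 17 21
f 18 21 23
f 18 23 24
f 19 24 20
f 17 19 26
f 21 17 25
f 23 21 22
f 24 23 16
f 28 30 27
f 31 28 27
f 27 30 29
f 29 31 27
f 28 34 30
f 32 28 31
f 32 34 28
f 30 34 29
f 33 31 29
f 29 34 33
f 33 32 31
f 34 32 33
f 36 35 38
f 36 38 37
f 38 35 39
f 38 39 37
f 39 35 40
f 39 40 37
f 40 35 41
f 40 41 37
f 41 35 42
f 41 42 37
f 42 35 43
f 42 43 37
f 43 35 44
f 43 44 37
f 44 35 45
f 44 45 37
f 45 35 46
f 45 46 37
f 46 35 36
f 46 36 37



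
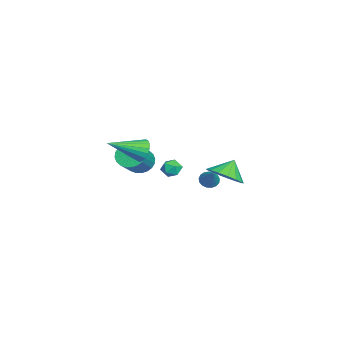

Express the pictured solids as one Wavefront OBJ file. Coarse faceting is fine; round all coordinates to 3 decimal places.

v 1.795 -1.37 1.64
v 2.189 -1.537 1
v 2.445 -3.21 2.52
v 2.418 -1.366 1.188
v 2.524 -1.196 1.466
v 2.486 -1.06 1.778
v 2.311 -0.986 2.063
v 2.033 -0.988 2.265
v 1.709 -1.065 2.342
v 1.401 -1.203 2.281
v 1.172 -1.374 2.092
v 1.065 -1.545 1.815
v 1.104 -1.68 1.502
v 1.279 -1.755 1.217
v 1.556 -1.753 1.016
v 1.881 -1.675 0.939
v -4.004 -1.735 -2.239
v -3.652 -2.259 -2.866
v -2.244 -2.769 -1.649
v -2.596 -2.245 -1.021
v -3.489 -1.959 -2.929
v -2.08 -2.469 -1.712
v -3.404 -1.625 -2.887
v -1.996 -2.135 -1.67
v -3.411 -1.308 -2.746
v -2.003 -1.817 -1.529
v -3.508 -1.055 -2.528
v -2.1 -1.565 -1.311
v -3.681 -0.906 -2.266
v -2.272 -1.416 -1.049
v -3.902 -0.884 -2
v -2.494 -1.394 -0.783
v -4.14 -0.991 -1.77
v -2.731 -1.501 -0.553
v -4.356 -1.211 -1.611
v -2.948 -1.721 -0.394
v -4.52 -1.511 -1.548
v -3.111 -2.021 -0.331
v -4.604 -1.845 -1.59
v -3.196 -2.355 -0.373
v -4.597 -2.163 -1.731
v -3.189 -2.672 -0.514
v -4.5 -2.415 -1.949
v -3.092 -2.925 -0.732
v -4.328 -2.564 -2.211
v -2.919 -3.074 -0.994
v -4.106 -2.586 -2.477
v -2.698 -3.096 -1.26
v -3.869 -2.479 -2.707
v -2.46 -2.989 -1.49
v -3.165 2.169 -3.261
v -2.77 2.325 -3.685
v -2.115 2.391 -2.199
v -2.895 2.573 -3.613
v -3.082 2.729 -3.46
v -3.288 2.756 -3.262
v -3.466 2.649 -3.063
v -3.575 2.432 -2.91
v -3.59 2.155 -2.837
v -3.508 1.88 -2.862
v -3.347 1.673 -2.977
v -3.145 1.578 -3.158
v -2.947 1.619 -3.362
v -2.799 1.786 -3.543
v -2.735 2.041 -3.659
v -3.038 0.352 -1.935
v -2.634 0.444 -2.465
v -2.306 -0.324 -1.495
v -1.902 -0.232 -2.025
v -2.008 0.271 -1.591
v -2.46 0.689 -1.863
v -2.48 -0.569 -2.097
v -2.932 -0.151 -2.369
v -2.289 -0.125 -2.565
v -1.997 0.394 -2.252
v -2.943 -0.274 -1.708
v -2.651 0.245 -1.395
v 3.516 2.947 0.684
v 4.465 3.086 1.2
v 2.944 3.453 1.596
v 4.409 3.524 0.922
v 4.148 3.83 0.59
v 3.742 3.933 0.278
v 3.284 3.81 0.06
v 2.88 3.49 -0.016
v 2.621 3.045 0.069
v 2.567 2.578 0.294
v 2.73 2.195 0.609
v 3.074 1.984 0.941
v 3.518 1.994 1.213
v 3.962 2.223 1.365
v 4.304 2.617 1.36
f 2 1 4
f 2 4 3
f 4 1 5
f 4 5 3
f 5 1 6
f 5 6 3
f 6 1 7
f 6 7 3
f 7 1 8
f 7 8 3
f 8 1 9
f 8 9 3
f 9 1 10
f 9 10 3
f 10 1 11
f 10 11 3
f 11 1 12
f 11 12 3
f 12 1 13
f 12 13 3
f 13 1 14
f 13 14 3
f 14 1 15
f 14 15 3
f 15 1 16
f 15 16 3
f 16 1 2
f 16 2 3
f 18 17 21
f 18 21 19
f 19 21 22
f 19 22 20
f 21 17 23
f 21 23 22
f 22 23 24
f 22 24 20
f 23 17 25
f 23 25 24
f 24 25 26
f 24 26 20
f 25 17 27
f 25 27 26
f 26 27 28
f 26 28 20
f 27 17 29
f 27 29 28
f 28 29 30
f 28 30 20
f 29 17 31
f 29 31 30
f 30 31 32
f 30 32 20
f 31 17 33
f 31 33 32
f 32 33 34
f 32 34 20
f 33 17 35
f 33 35 34
f 34 35 36
f 34 36 20
f 35 17 37
f 35 37 36
f 36 37 38
f 36 38 20
f 37 17 39
f 37 39 38
f 38 39 40
f 38 40 20
f 39 17 41
f 39 41 40
f 40 41 42
f 40 42 20
f 41 17 43
f 41 43 42
f 42 43 44
f 42 44 20
f 43 17 45
f 43 45 44
f 44 45 46
f 44 46 20
f 45 17 47
f 45 47 46
f 46 47 48
f 46 48 20
f 47 17 49
f 47 49 48
f 48 49 50
f 48 50 20
f 49 17 18
f 49 18 50
f 50 18 19
f 50 19 20
f 52 51 54
f 52 54 53
f 54 51 55
f 54 55 53
f 55 51 56
f 55 56 53
f 56 51 57
f 56 57 53
f 57 51 58
f 57 58 53
f 58 51 59
f 58 59 53
f 59 51 60
f 59 60 53
f 60 51 61
f 60 61 53
f 61 51 62
f 61 62 53
f 62 51 63
f 62 63 53
f 63 51 64
f 63 64 53
f 64 51 65
f 64 65 53
f 65 51 52
f 65 52 53
f 66 77 71
f 66 71 67
f 66 67 73
f 66 73 76
f 66 76 77
f 67 71 75
f 71 77 70
f 77 76 68
f 76 73 72
f 73 67 74
f 69 75 70
f 69 70 68
f 69 68 72
f 69 72 74
f 69 74 75
f 70 75 71
f 68 70 77
f 72 68 76
f 74 72 73
f 75 74 67
f 79 78 81
f 79 81 80
f 81 78 82
f 81 82 80
f 82 78 83
f 82 83 80
f 83 78 84
f 83 84 80
f 84 78 85
f 84 85 80
f 85 78 86
f 85 86 80
f 86 78 87
f 86 87 80
f 87 78 88
f 87 88 80
f 88 78 89
f 88 89 80
f 89 78 90
f 89 90 80
f 90 78 91
f 90 91 80
f 91 78 92
f 91 92 80
f 92 78 79
f 92 79 80



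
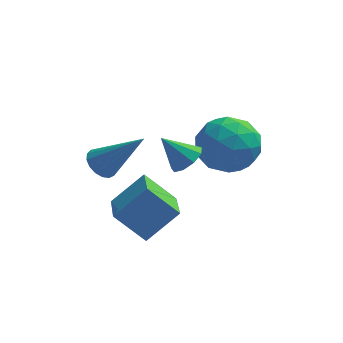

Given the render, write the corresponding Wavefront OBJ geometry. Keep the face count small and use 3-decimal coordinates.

v -2.386 -0.964 -1.743
v -3.346 -0.782 -0.841
v -2.596 0.433 -2.247
v -3.556 0.615 -1.345
v -1.444 -0.495 -0.835
v -2.404 -0.313 0.067
v -1.654 0.902 -1.339
v -2.614 1.084 -0.437
v -1.153 2.088 0.289
v -0.344 2.735 0.009
v -0.016 0.945 0.931
v 0.793 1.592 0.651
v 0.127 1.877 1.442
v -0.576 2.583 1.046
v 0.216 1.097 -0.106
v -0.487 1.803 -0.502
v 0.501 2.122 -0.235
v 0.447 2.605 0.722
v -0.807 1.075 0.218
v -0.861 1.558 1.175
v -0.848 2.512 0.093
v 0.488 1.168 0.847
v 0.097 1.336 1.312
v 0.572 1.716 1.148
v -0.984 2.423 0.702
v -0.509 2.803 0.537
v -0.232 2.299 1.38
v 0.149 0.877 0.403
v 0.624 1.257 0.238
v -0.932 1.964 -0.208
v -0.457 2.344 -0.372
v -0.128 1.381 -0.44
v 0.124 2.532 -0.215
v 0.792 1.86 0.162
v 0.453 1.569 -0.282
v 0.04 1.984 -0.515
v 0.092 2.815 0.347
v 0.76 2.144 0.724
v 0.369 2.311 1.189
v -0.044 2.726 0.956
v 0.589 2.455 0.204
v -1.12 1.536 0.216
v -0.452 0.865 0.593
v -0.316 0.954 -0.016
v -0.729 1.369 -0.249
v -1.152 1.82 0.778
v -0.484 1.148 1.155
v -0.4 1.696 1.455
v -0.813 2.111 1.222
v -0.949 1.225 0.736
v -3.705 -0.305 1.11
v -3.445 -0.694 0.802
v -2.455 -0.515 2.43
v -3.328 -0.465 0.728
v -3.297 -0.199 0.741
v -3.359 0.042 0.838
v -3.5 0.205 0.998
v -3.689 0.25 1.183
v -3.88 0.169 1.352
v -4.032 -0.021 1.465
v -4.109 -0.276 1.496
v -4.093 -0.537 1.44
v -3.988 -0.746 1.307
v -3.818 -0.853 1.13
v -3.622 -0.834 0.947
v -1.332 0.757 0.595
v -0.914 1.005 0.947
v -2.088 0.823 1.445
v -1.118 1.298 0.743
v -1.422 1.337 0.47
v -1.684 1.105 0.255
v -1.781 0.71 0.199
v -1.668 0.337 0.328
v -1.398 0.161 0.582
v -1.097 0.263 0.842
v -0.906 0.597 0.986
f 2 4 1
f 5 2 1
f 1 4 3
f 3 5 1
f 2 8 4
f 6 2 5
f 6 8 2
f 4 8 3
f 7 5 3
f 3 8 7
f 7 6 5
f 8 6 7
f 9 46 25
f 46 20 49
f 25 49 14
f 46 49 25
f 9 25 21
f 25 14 26
f 21 26 10
f 25 26 21
f 9 21 30
f 21 10 31
f 30 31 16
f 21 31 30
f 9 30 42
f 30 16 45
f 42 45 19
f 30 45 42
f 9 42 46
f 42 19 50
f 46 50 20
f 42 50 46
f 10 26 37
f 26 14 40
f 37 40 18
f 26 40 37
f 14 49 27
f 49 20 48
f 27 48 13
f 49 48 27
f 20 50 47
f 50 19 43
f 47 43 11
f 50 43 47
f 19 45 44
f 45 16 32
f 44 32 15
f 45 32 44
f 16 31 36
f 31 10 33
f 36 33 17
f 31 33 36
f 12 38 24
f 38 18 39
f 24 39 13
f 38 39 24
f 12 24 22
f 24 13 23
f 22 23 11
f 24 23 22
f 12 22 29
f 22 11 28
f 29 28 15
f 22 28 29
f 12 29 34
f 29 15 35
f 34 35 17
f 29 35 34
f 12 34 38
f 34 17 41
f 38 41 18
f 34 41 38
f 13 39 27
f 39 18 40
f 27 40 14
f 39 40 27
f 11 23 47
f 23 13 48
f 47 48 20
f 23 48 47
f 15 28 44
f 28 11 43
f 44 43 19
f 28 43 44
f 17 35 36
f 35 15 32
f 36 32 16
f 35 32 36
f 18 41 37
f 41 17 33
f 37 33 10
f 41 33 37
f 52 51 54
f 52 54 53
f 54 51 55
f 54 55 53
f 55 51 56
f 55 56 53
f 56 51 57
f 56 57 53
f 57 51 58
f 57 58 53
f 58 51 59
f 58 59 53
f 59 51 60
f 59 60 53
f 60 51 61
f 60 61 53
f 61 51 62
f 61 62 53
f 62 51 63
f 62 63 53
f 63 51 64
f 63 64 53
f 64 51 65
f 64 65 53
f 65 51 52
f 65 52 53
f 67 66 69
f 67 69 68
f 69 66 70
f 69 70 68
f 70 66 71
f 70 71 68
f 71 66 72
f 71 72 68
f 72 66 73
f 72 73 68
f 73 66 74
f 73 74 68
f 74 66 75
f 74 75 68
f 75 66 76
f 75 76 68
f 76 66 67
f 76 67 68



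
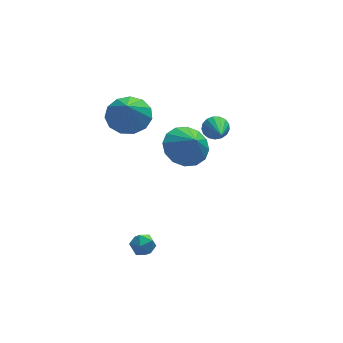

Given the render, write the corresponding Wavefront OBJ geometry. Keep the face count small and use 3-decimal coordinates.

v -4.305 -3.533 -3.151
v -3.71 -3.299 -3.098
v -4.11 -4.201 -2.382
v -3.515 -3.967 -2.329
v -4.018 -3.608 -2.157
v -4.138 -3.195 -2.632
v -3.682 -4.305 -2.848
v -3.802 -3.892 -3.323
v -3.325 -3.776 -2.911
v -3.533 -3.345 -2.484
v -4.287 -4.155 -2.996
v -4.495 -3.724 -2.569
v -1.733 -2.526 2.493
v -1.007 -1.82 2.805
v -1.467 -3.214 3.427
v -1.471 -1.665 3.052
v -2.006 -1.74 3.149
v -2.468 -2.026 3.071
v -2.733 -2.446 2.837
v -2.73 -2.887 2.511
v -2.46 -3.232 2.181
v -1.995 -3.388 1.934
v -1.46 -3.313 1.836
v -0.999 -3.027 1.915
v -0.734 -2.607 2.149
v -0.737 -2.165 2.474
v -3.616 0.353 2.622
v -3.02 -0.427 2.25
v -3.864 -0.473 3.958
v -2.656 -0.064 2.543
v -2.596 0.432 2.86
v -2.861 0.903 3.102
v -3.365 1.199 3.192
v -3.949 1.226 3.101
v -4.427 0.977 2.857
v -4.648 0.529 2.54
v -4.541 0.026 2.248
v -4.14 -0.374 2.075
v -3.573 -0.543 2.076
v 0.168 -0.166 1.48
v 0.649 -0.022 1.861
v 0.032 -1.714 2.24
v 0.407 0.074 2.012
v 0.109 0.115 2.042
v -0.175 0.091 1.943
v -0.38 0.009 1.738
v -0.46 -0.114 1.474
v -0.396 -0.248 1.212
v -0.203 -0.363 1.011
v 0.076 -0.433 0.918
v 0.375 -0.442 0.953
v 0.627 -0.388 1.11
v 0.774 -0.282 1.351
v 0.782 -0.15 1.622
f 1 12 6
f 1 6 2
f 1 2 8
f 1 8 11
f 1 11 12
f 2 6 10
f 6 12 5
f 12 11 3
f 11 8 7
f 8 2 9
f 4 10 5
f 4 5 3
f 4 3 7
f 4 7 9
f 4 9 10
f 5 10 6
f 3 5 12
f 7 3 11
f 9 7 8
f 10 9 2
f 14 13 16
f 14 16 15
f 16 13 17
f 16 17 15
f 17 13 18
f 17 18 15
f 18 13 19
f 18 19 15
f 19 13 20
f 19 20 15
f 20 13 21
f 20 21 15
f 21 13 22
f 21 22 15
f 22 13 23
f 22 23 15
f 23 13 24
f 23 24 15
f 24 13 25
f 24 25 15
f 25 13 26
f 25 26 15
f 26 13 14
f 26 14 15
f 28 27 30
f 28 30 29
f 30 27 31
f 30 31 29
f 31 27 32
f 31 32 29
f 32 27 33
f 32 33 29
f 33 27 34
f 33 34 29
f 34 27 35
f 34 35 29
f 35 27 36
f 35 36 29
f 36 27 37
f 36 37 29
f 37 27 38
f 37 38 29
f 38 27 39
f 38 39 29
f 39 27 28
f 39 28 29
f 41 40 43
f 41 43 42
f 43 40 44
f 43 44 42
f 44 40 45
f 44 45 42
f 45 40 46
f 45 46 42
f 46 40 47
f 46 47 42
f 47 40 48
f 47 48 42
f 48 40 49
f 48 49 42
f 49 40 50
f 49 50 42
f 50 40 51
f 50 51 42
f 51 40 52
f 51 52 42
f 52 40 53
f 52 53 42
f 53 40 54
f 53 54 42
f 54 40 41
f 54 41 42



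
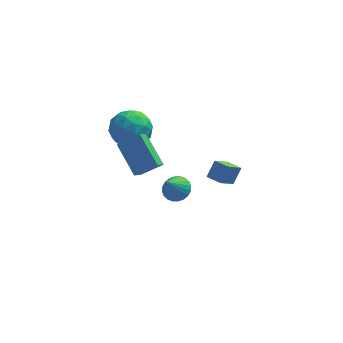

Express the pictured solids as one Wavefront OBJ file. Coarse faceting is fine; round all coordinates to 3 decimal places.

v 0.929 1.274 -2.276
v 1.356 1.816 -1.458
v 0.225 1.835 -2.28
v 0.652 2.377 -1.462
v 1.628 2.143 -3.218
v 2.055 2.685 -2.4
v 0.924 2.704 -3.222
v 1.351 3.246 -2.404
v -1.308 2.885 -4.331
v -0.574 2.559 -4.23
v -1.872 2.055 -2.909
v -0.546 2.827 -4.063
v -0.635 3.102 -3.937
v -0.826 3.345 -3.871
v -1.091 3.518 -3.875
v -1.388 3.594 -3.949
v -1.674 3.563 -4.08
v -1.904 3.428 -4.25
v -2.043 3.21 -4.432
v -2.071 2.943 -4.599
v -1.982 2.667 -4.725
v -1.791 2.425 -4.791
v -1.526 2.252 -4.787
v -1.229 2.175 -4.713
v -0.943 2.207 -4.582
v -0.713 2.342 -4.412
v -3.845 3.582 -0.208
v -2.828 3.717 0.451
v -4.492 2.223 1.069
v -3.475 2.358 1.728
v -4.298 3.257 1.685
v -3.898 4.097 0.896
v -3.422 1.843 0.624
v -3.022 2.683 -0.165
v -2.566 2.642 0.965
v -3.108 3.516 1.621
v -4.212 2.424 -0.101
v -4.754 3.298 0.555
v -3.28 3.769 0.01
v -4.04 2.171 1.51
v -4.524 2.7 1.485
v -3.926 2.779 1.873
v -3.909 3.992 0.271
v -3.311 4.072 0.659
v -4.175 3.801 1.384
v -4.009 1.868 0.861
v -3.411 1.948 1.249
v -3.394 3.161 -0.353
v -2.796 3.24 0.035
v -3.145 2.139 0.136
v -2.528 3.216 0.699
v -2.908 2.418 1.45
v -2.877 2.115 0.8
v -2.642 2.609 0.337
v -2.846 3.73 1.085
v -3.226 2.931 1.835
v -3.71 3.46 1.81
v -3.475 3.954 1.347
v -2.693 3.098 1.387
v -4.094 3.009 -0.315
v -4.474 2.21 0.435
v -3.845 1.986 0.173
v -3.61 2.48 -0.29
v -4.412 3.522 0.07
v -4.792 2.724 0.821
v -4.678 3.331 1.183
v -4.443 3.825 0.72
v -4.627 2.842 0.133
v -3.987 -0.182 2.421
v -4.294 -0.829 3.014
v -2.863 -0.072 3.123
v -3.17 -0.72 3.716
v -3.15 -1.6 1.304
v -3.457 -2.248 1.897
v -2.026 -1.491 2.006
v -2.333 -2.138 2.599
f 2 4 1
f 5 2 1
f 1 4 3
f 3 5 1
f 2 8 4
f 6 2 5
f 6 8 2
f 4 8 3
f 7 5 3
f 3 8 7
f 7 6 5
f 8 6 7
f 10 9 12
f 10 12 11
f 12 9 13
f 12 13 11
f 13 9 14
f 13 14 11
f 14 9 15
f 14 15 11
f 15 9 16
f 15 16 11
f 16 9 17
f 16 17 11
f 17 9 18
f 17 18 11
f 18 9 19
f 18 19 11
f 19 9 20
f 19 20 11
f 20 9 21
f 20 21 11
f 21 9 22
f 21 22 11
f 22 9 23
f 22 23 11
f 23 9 24
f 23 24 11
f 24 9 25
f 24 25 11
f 25 9 26
f 25 26 11
f 26 9 10
f 26 10 11
f 27 64 43
f 64 38 67
f 43 67 32
f 64 67 43
f 27 43 39
f 43 32 44
f 39 44 28
f 43 44 39
f 27 39 48
f 39 28 49
f 48 49 34
f 39 49 48
f 27 48 60
f 48 34 63
f 60 63 37
f 48 63 60
f 27 60 64
f 60 37 68
f 64 68 38
f 60 68 64
f 28 44 55
f 44 32 58
f 55 58 36
f 44 58 55
f 32 67 45
f 67 38 66
f 45 66 31
f 67 66 45
f 38 68 65
f 68 37 61
f 65 61 29
f 68 61 65
f 37 63 62
f 63 34 50
f 62 50 33
f 63 50 62
f 34 49 54
f 49 28 51
f 54 51 35
f 49 51 54
f 30 56 42
f 56 36 57
f 42 57 31
f 56 57 42
f 30 42 40
f 42 31 41
f 40 41 29
f 42 41 40
f 30 40 47
f 40 29 46
f 47 46 33
f 40 46 47
f 30 47 52
f 47 33 53
f 52 53 35
f 47 53 52
f 30 52 56
f 52 35 59
f 56 59 36
f 52 59 56
f 31 57 45
f 57 36 58
f 45 58 32
f 57 58 45
f 29 41 65
f 41 31 66
f 65 66 38
f 41 66 65
f 33 46 62
f 46 29 61
f 62 61 37
f 46 61 62
f 35 53 54
f 53 33 50
f 54 50 34
f 53 50 54
f 36 59 55
f 59 35 51
f 55 51 28
f 59 51 55
f 70 72 69
f 73 70 69
f 69 72 71
f 71 73 69
f 70 76 72
f 74 70 73
f 74 76 70
f 72 76 71
f 75 73 71
f 71 76 75
f 75 74 73
f 76 74 75



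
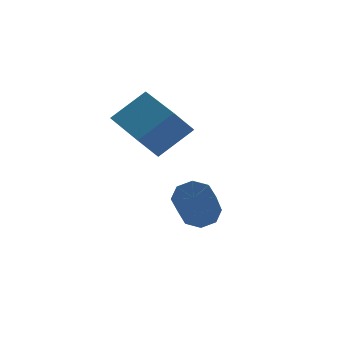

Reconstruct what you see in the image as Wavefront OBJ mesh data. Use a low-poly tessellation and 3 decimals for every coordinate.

v -0.884 0.482 -1.523
v -1.451 0.327 -0.854
v -1.01 1.889 -1.304
v -1.577 1.735 -0.635
v -0.003 0.445 -0.785
v -0.57 0.291 -0.116
v -0.129 1.853 -0.566
v -0.696 1.698 0.103
v 0.06 0.231 -3.356
v 0.517 0.01 -3.31
v -0.182 -1.212 -2.238
v -0.64 -0.991 -2.284
v 0.455 0.284 -3.038
v -0.244 -0.939 -1.966
v 0.161 0.527 -2.953
v -0.538 -0.696 -1.881
v -0.192 0.596 -3.104
v -0.891 -0.626 -2.032
v -0.398 0.452 -3.402
v -1.097 -0.77 -2.33
v -0.336 0.179 -3.674
v -1.035 -1.044 -2.602
v -0.042 -0.064 -3.759
v -0.741 -1.287 -2.687
v 0.311 -0.134 -3.608
v -0.388 -1.356 -2.536
f 2 4 1
f 5 2 1
f 1 4 3
f 3 5 1
f 2 8 4
f 6 2 5
f 6 8 2
f 4 8 3
f 7 5 3
f 3 8 7
f 7 6 5
f 8 6 7
f 10 9 13
f 10 13 11
f 11 13 14
f 11 14 12
f 13 9 15
f 13 15 14
f 14 15 16
f 14 16 12
f 15 9 17
f 15 17 16
f 16 17 18
f 16 18 12
f 17 9 19
f 17 19 18
f 18 19 20
f 18 20 12
f 19 9 21
f 19 21 20
f 20 21 22
f 20 22 12
f 21 9 23
f 21 23 22
f 22 23 24
f 22 24 12
f 23 9 25
f 23 25 24
f 24 25 26
f 24 26 12
f 25 9 10
f 25 10 26
f 26 10 11
f 26 11 12



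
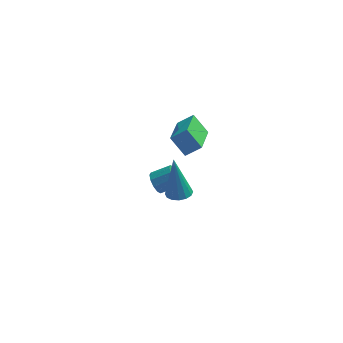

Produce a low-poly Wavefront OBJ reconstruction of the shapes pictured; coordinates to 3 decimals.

v -0.894 -3.184 1.647
v -0.549 -3.701 1.802
v -1.166 -2.736 3.753
v -0.329 -3.454 1.778
v -0.26 -3.135 1.719
v -0.361 -2.83 1.64
v -0.605 -2.619 1.564
v -0.927 -2.56 1.51
v -1.24 -2.668 1.493
v -1.46 -2.915 1.517
v -1.528 -3.233 1.576
v -1.427 -3.539 1.654
v -1.183 -3.75 1.73
v -0.861 -3.809 1.785
v -0.846 1.593 -0.702
v -1.586 2.059 0.205
v -0.608 3.52 -1.5
v -1.348 3.987 -0.593
v -0.052 1.733 -0.127
v -0.792 2.2 0.78
v 0.186 3.661 -0.925
v -0.554 4.127 -0.018
v -2.29 1.808 -3.326
v -2.027 1.354 -3.674
v -1.067 1.517 -3.162
v -1.33 1.972 -2.814
v -1.983 1.691 -3.864
v -1.023 1.854 -3.351
v -2.056 2.073 -3.848
v -1.097 2.236 -3.336
v -2.219 2.354 -3.633
v -1.259 2.517 -3.121
v -2.409 2.426 -3.301
v -1.449 2.59 -2.788
v -2.553 2.263 -2.978
v -1.593 2.426 -2.466
v -2.597 1.926 -2.789
v -1.637 2.089 -2.276
v -2.523 1.544 -2.804
v -1.564 1.707 -2.292
v -2.361 1.263 -3.019
v -1.401 1.426 -2.507
v -2.171 1.19 -3.352
v -1.211 1.354 -2.839
f 2 1 4
f 2 4 3
f 4 1 5
f 4 5 3
f 5 1 6
f 5 6 3
f 6 1 7
f 6 7 3
f 7 1 8
f 7 8 3
f 8 1 9
f 8 9 3
f 9 1 10
f 9 10 3
f 10 1 11
f 10 11 3
f 11 1 12
f 11 12 3
f 12 1 13
f 12 13 3
f 13 1 14
f 13 14 3
f 14 1 2
f 14 2 3
f 16 18 15
f 19 16 15
f 15 18 17
f 17 19 15
f 16 22 18
f 20 16 19
f 20 22 16
f 18 22 17
f 21 19 17
f 17 22 21
f 21 20 19
f 22 20 21
f 24 23 27
f 24 27 25
f 25 27 28
f 25 28 26
f 27 23 29
f 27 29 28
f 28 29 30
f 28 30 26
f 29 23 31
f 29 31 30
f 30 31 32
f 30 32 26
f 31 23 33
f 31 33 32
f 32 33 34
f 32 34 26
f 33 23 35
f 33 35 34
f 34 35 36
f 34 36 26
f 35 23 37
f 35 37 36
f 36 37 38
f 36 38 26
f 37 23 39
f 37 39 38
f 38 39 40
f 38 40 26
f 39 23 41
f 39 41 40
f 40 41 42
f 40 42 26
f 41 23 43
f 41 43 42
f 42 43 44
f 42 44 26
f 43 23 24
f 43 24 44
f 44 24 25
f 44 25 26



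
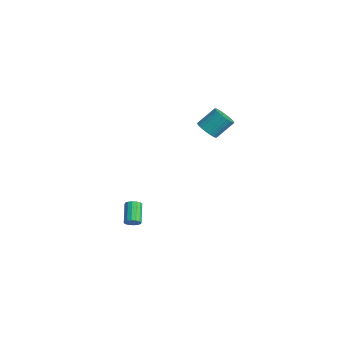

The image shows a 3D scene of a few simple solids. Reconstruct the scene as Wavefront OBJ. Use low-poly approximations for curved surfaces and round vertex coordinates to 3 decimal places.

v 2.026 -3.001 -4.241
v 2.286 -2.564 -4.201
v 1.274 -2.042 -3.319
v 1.014 -2.479 -3.359
v 2.124 -2.529 -4.407
v 1.113 -2.007 -3.525
v 1.936 -2.62 -4.569
v 0.925 -2.099 -3.686
v 1.772 -2.814 -4.642
v 0.761 -2.292 -3.76
v 1.676 -3.057 -4.608
v 0.665 -2.535 -3.726
v 1.674 -3.286 -4.476
v 0.662 -2.764 -3.594
v 1.766 -3.438 -4.281
v 0.754 -2.916 -3.399
v 1.927 -3.473 -4.075
v 0.916 -2.951 -3.193
v 2.115 -3.381 -3.914
v 1.104 -2.86 -3.031
v 2.279 -3.188 -3.84
v 1.268 -2.666 -2.958
v 2.375 -2.945 -3.874
v 1.364 -2.423 -2.992
v 2.378 -2.716 -4.006
v 1.366 -2.194 -3.124
v 3.753 0.836 3.328
v 4.461 0.639 3.418
v 4.615 1.668 4.443
v 3.907 1.864 4.352
v 4.484 0.841 3.213
v 4.638 1.869 4.238
v 4.396 1.041 3.025
v 4.55 2.07 4.05
v 4.21 1.211 2.883
v 4.364 2.239 3.908
v 3.955 1.323 2.808
v 4.109 2.351 3.833
v 3.669 1.361 2.813
v 3.823 2.389 3.838
v 3.395 1.319 2.896
v 3.55 2.348 3.921
v 3.176 1.204 3.045
v 3.331 2.232 4.07
v 3.045 1.032 3.237
v 3.199 2.061 4.262
v 3.022 0.831 3.442
v 3.176 1.859 4.467
v 3.11 0.63 3.63
v 3.264 1.659 4.655
v 3.296 0.461 3.772
v 3.45 1.489 4.797
v 3.551 0.349 3.847
v 3.705 1.377 4.872
v 3.837 0.311 3.842
v 3.991 1.339 4.867
v 4.11 0.352 3.759
v 4.265 1.381 4.784
v 4.329 0.468 3.61
v 4.484 1.496 4.635
f 2 1 5
f 2 5 3
f 3 5 6
f 3 6 4
f 5 1 7
f 5 7 6
f 6 7 8
f 6 8 4
f 7 1 9
f 7 9 8
f 8 9 10
f 8 10 4
f 9 1 11
f 9 11 10
f 10 11 12
f 10 12 4
f 11 1 13
f 11 13 12
f 12 13 14
f 12 14 4
f 13 1 15
f 13 15 14
f 14 15 16
f 14 16 4
f 15 1 17
f 15 17 16
f 16 17 18
f 16 18 4
f 17 1 19
f 17 19 18
f 18 19 20
f 18 20 4
f 19 1 21
f 19 21 20
f 20 21 22
f 20 22 4
f 21 1 23
f 21 23 22
f 22 23 24
f 22 24 4
f 23 1 25
f 23 25 24
f 24 25 26
f 24 26 4
f 25 1 2
f 25 2 26
f 26 2 3
f 26 3 4
f 28 27 31
f 28 31 29
f 29 31 32
f 29 32 30
f 31 27 33
f 31 33 32
f 32 33 34
f 32 34 30
f 33 27 35
f 33 35 34
f 34 35 36
f 34 36 30
f 35 27 37
f 35 37 36
f 36 37 38
f 36 38 30
f 37 27 39
f 37 39 38
f 38 39 40
f 38 40 30
f 39 27 41
f 39 41 40
f 40 41 42
f 40 42 30
f 41 27 43
f 41 43 42
f 42 43 44
f 42 44 30
f 43 27 45
f 43 45 44
f 44 45 46
f 44 46 30
f 45 27 47
f 45 47 46
f 46 47 48
f 46 48 30
f 47 27 49
f 47 49 48
f 48 49 50
f 48 50 30
f 49 27 51
f 49 51 50
f 50 51 52
f 50 52 30
f 51 27 53
f 51 53 52
f 52 53 54
f 52 54 30
f 53 27 55
f 53 55 54
f 54 55 56
f 54 56 30
f 55 27 57
f 55 57 56
f 56 57 58
f 56 58 30
f 57 27 59
f 57 59 58
f 58 59 60
f 58 60 30
f 59 27 28
f 59 28 60
f 60 28 29
f 60 29 30



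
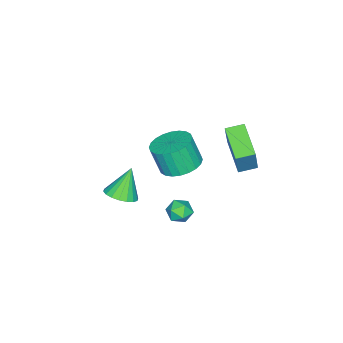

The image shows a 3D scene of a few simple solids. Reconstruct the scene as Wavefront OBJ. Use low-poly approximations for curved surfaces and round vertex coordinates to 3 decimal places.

v -2.583 1.988 -2.769
v -2.233 1.737 -3.327
v -2.527 0.963 -2.273
v -2.177 0.712 -2.831
v -1.869 1.178 -2.402
v -1.903 1.812 -2.709
v -2.857 0.888 -2.891
v -2.891 1.522 -3.198
v -2.403 1.058 -3.402
v -1.792 1.237 -3.1
v -2.968 1.463 -2.5
v -2.357 1.642 -2.198
v -2.103 -1.669 -2.841
v -1.402 -1.335 -2.472
v -2.917 -1.551 -1.399
v -1.586 -1.025 -2.601
v -1.872 -0.843 -2.778
v -2.204 -0.824 -2.967
v -2.517 -0.973 -3.131
v -2.747 -1.259 -3.238
v -2.85 -1.627 -3.266
v -2.805 -2.002 -3.21
v -2.621 -2.312 -3.081
v -2.334 -2.495 -2.904
v -2.002 -2.513 -2.715
v -1.69 -2.365 -2.551
v -1.459 -2.078 -2.445
v -1.357 -1.711 -2.416
v -0.82 2.315 2.512
v 0.146 2.084 2.396
v 0.186 1.574 3.753
v -0.78 1.805 3.868
v 0.171 2.448 2.532
v 0.211 1.939 3.889
v 0.045 2.793 2.665
v 0.085 2.283 4.022
v -0.213 3.064 2.775
v -0.173 2.555 4.132
v -0.563 3.222 2.845
v -0.523 2.712 4.202
v -0.952 3.241 2.864
v -0.912 2.732 4.22
v -1.322 3.12 2.829
v -1.281 2.61 4.186
v -1.614 2.876 2.746
v -1.574 2.366 4.103
v -1.786 2.546 2.627
v -1.746 2.036 3.984
v -1.811 2.181 2.491
v -1.771 1.672 3.848
v -1.685 1.837 2.358
v -1.645 1.327 3.715
v -1.427 1.565 2.248
v -1.387 1.056 3.605
v -1.077 1.408 2.178
v -1.037 0.898 3.535
v -0.688 1.388 2.16
v -0.648 0.879 3.516
v -0.319 1.51 2.194
v -0.278 1 3.551
v -0.026 1.754 2.277
v 0.014 1.244 3.634
v -4.45 2.674 1.31
v -3.751 2.892 2.987
v -5.049 3.354 1.471
v -4.35 3.572 3.148
v -3.25 3.888 0.652
v -2.551 4.106 2.329
v -3.849 4.568 0.813
v -3.15 4.786 2.49
f 1 12 6
f 1 6 2
f 1 2 8
f 1 8 11
f 1 11 12
f 2 6 10
f 6 12 5
f 12 11 3
f 11 8 7
f 8 2 9
f 4 10 5
f 4 5 3
f 4 3 7
f 4 7 9
f 4 9 10
f 5 10 6
f 3 5 12
f 7 3 11
f 9 7 8
f 10 9 2
f 14 13 16
f 14 16 15
f 16 13 17
f 16 17 15
f 17 13 18
f 17 18 15
f 18 13 19
f 18 19 15
f 19 13 20
f 19 20 15
f 20 13 21
f 20 21 15
f 21 13 22
f 21 22 15
f 22 13 23
f 22 23 15
f 23 13 24
f 23 24 15
f 24 13 25
f 24 25 15
f 25 13 26
f 25 26 15
f 26 13 27
f 26 27 15
f 27 13 28
f 27 28 15
f 28 13 14
f 28 14 15
f 30 29 33
f 30 33 31
f 31 33 34
f 31 34 32
f 33 29 35
f 33 35 34
f 34 35 36
f 34 36 32
f 35 29 37
f 35 37 36
f 36 37 38
f 36 38 32
f 37 29 39
f 37 39 38
f 38 39 40
f 38 40 32
f 39 29 41
f 39 41 40
f 40 41 42
f 40 42 32
f 41 29 43
f 41 43 42
f 42 43 44
f 42 44 32
f 43 29 45
f 43 45 44
f 44 45 46
f 44 46 32
f 45 29 47
f 45 47 46
f 46 47 48
f 46 48 32
f 47 29 49
f 47 49 48
f 48 49 50
f 48 50 32
f 49 29 51
f 49 51 50
f 50 51 52
f 50 52 32
f 51 29 53
f 51 53 52
f 52 53 54
f 52 54 32
f 53 29 55
f 53 55 54
f 54 55 56
f 54 56 32
f 55 29 57
f 55 57 56
f 56 57 58
f 56 58 32
f 57 29 59
f 57 59 58
f 58 59 60
f 58 60 32
f 59 29 61
f 59 61 60
f 60 61 62
f 60 62 32
f 61 29 30
f 61 30 62
f 62 30 31
f 62 31 32
f 64 66 63
f 67 64 63
f 63 66 65
f 65 67 63
f 64 70 66
f 68 64 67
f 68 70 64
f 66 70 65
f 69 67 65
f 65 70 69
f 69 68 67
f 70 68 69



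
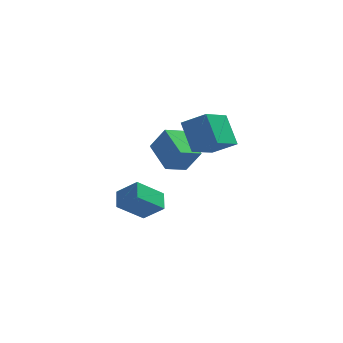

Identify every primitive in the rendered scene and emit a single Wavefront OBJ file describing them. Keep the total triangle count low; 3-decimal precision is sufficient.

v 0.696 2.368 0.616
v -0.019 3.841 1.263
v 1.645 3.026 0.166
v 0.931 4.499 0.813
v 1.389 2.181 1.807
v 0.675 3.654 2.454
v 2.339 2.839 1.357
v 1.624 4.312 2.004
v 2.826 2.618 1.552
v 1.886 1.31 2.356
v 2.336 3.733 2.794
v 1.395 2.426 3.598
v 3.945 2.274 2.302
v 3.004 0.967 3.106
v 3.454 3.39 3.544
v 2.514 2.082 4.348
v -1.557 2.774 -2.174
v -0.587 2.398 -1.283
v -1.581 3.731 -1.744
v -0.611 3.355 -0.853
v -0.329 3.305 -3.287
v 0.641 2.929 -2.396
v -0.353 4.262 -2.857
v 0.617 3.886 -1.966
f 2 4 1
f 5 2 1
f 1 4 3
f 3 5 1
f 2 8 4
f 6 2 5
f 6 8 2
f 4 8 3
f 7 5 3
f 3 8 7
f 7 6 5
f 8 6 7
f 10 12 9
f 13 10 9
f 9 12 11
f 11 13 9
f 10 16 12
f 14 10 13
f 14 16 10
f 12 16 11
f 15 13 11
f 11 16 15
f 15 14 13
f 16 14 15
f 18 20 17
f 21 18 17
f 17 20 19
f 19 21 17
f 18 24 20
f 22 18 21
f 22 24 18
f 20 24 19
f 23 21 19
f 19 24 23
f 23 22 21
f 24 22 23



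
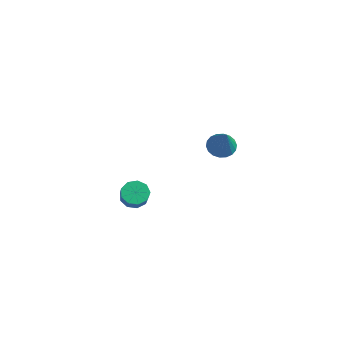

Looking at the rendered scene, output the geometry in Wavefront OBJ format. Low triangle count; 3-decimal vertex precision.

v 2.655 -0.309 1.983
v 3.02 -0.775 1.574
v 3.625 -0.931 3.557
v 3.204 -0.513 1.564
v 3.279 -0.21 1.638
v 3.231 0.073 1.78
v 3.069 0.281 1.962
v 2.824 0.372 2.149
v 2.547 0.328 2.302
v 2.29 0.158 2.393
v 2.107 -0.104 2.402
v 2.031 -0.407 2.329
v 2.08 -0.69 2.187
v 2.242 -0.898 2.005
v 2.486 -0.989 1.818
v 2.764 -0.945 1.664
v -2.345 -1.398 -3.929
v -1.728 -1.182 -4.255
v -1.138 -1.607 -3.416
v -1.755 -1.822 -3.091
v -1.897 -0.822 -3.953
v -1.307 -1.246 -3.115
v -2.276 -0.731 -3.641
v -1.685 -1.155 -2.802
v -2.687 -0.952 -3.463
v -2.096 -1.376 -2.624
v -2.938 -1.382 -3.504
v -2.348 -1.806 -2.665
v -2.912 -1.819 -3.743
v -2.321 -2.243 -2.905
v -2.62 -2.059 -4.07
v -2.03 -2.483 -3.231
v -2.2 -1.99 -4.331
v -1.61 -2.414 -3.492
v -1.848 -1.644 -4.404
v -1.257 -2.068 -3.565
f 2 1 4
f 2 4 3
f 4 1 5
f 4 5 3
f 5 1 6
f 5 6 3
f 6 1 7
f 6 7 3
f 7 1 8
f 7 8 3
f 8 1 9
f 8 9 3
f 9 1 10
f 9 10 3
f 10 1 11
f 10 11 3
f 11 1 12
f 11 12 3
f 12 1 13
f 12 13 3
f 13 1 14
f 13 14 3
f 14 1 15
f 14 15 3
f 15 1 16
f 15 16 3
f 16 1 2
f 16 2 3
f 18 17 21
f 18 21 19
f 19 21 22
f 19 22 20
f 21 17 23
f 21 23 22
f 22 23 24
f 22 24 20
f 23 17 25
f 23 25 24
f 24 25 26
f 24 26 20
f 25 17 27
f 25 27 26
f 26 27 28
f 26 28 20
f 27 17 29
f 27 29 28
f 28 29 30
f 28 30 20
f 29 17 31
f 29 31 30
f 30 31 32
f 30 32 20
f 31 17 33
f 31 33 32
f 32 33 34
f 32 34 20
f 33 17 35
f 33 35 34
f 34 35 36
f 34 36 20
f 35 17 18
f 35 18 36
f 36 18 19
f 36 19 20



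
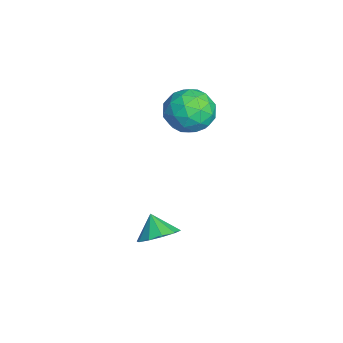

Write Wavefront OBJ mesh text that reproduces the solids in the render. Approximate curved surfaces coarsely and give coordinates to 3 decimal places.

v 2.503 1.74 -2.735
v 2.981 2.382 -2.152
v 1.797 1.44 -1.825
v 2.515 2.677 -2.417
v 2.044 2.614 -2.804
v 1.749 2.217 -3.164
v 1.742 1.637 -3.36
v 2.026 1.097 -3.317
v 2.492 0.802 -3.052
v 2.962 0.865 -2.666
v 3.257 1.262 -2.306
v 3.264 1.842 -2.11
v -1.747 3.784 3.435
v -1.305 4.46 2.493
v -0.595 2.24 2.867
v -0.153 2.916 1.925
v 0.146 3.209 3.093
v -0.566 4.163 3.444
v -1.334 2.537 1.916
v -2.046 3.491 2.267
v -1.05 3.689 1.554
v -0.135 4.105 2.282
v -1.765 2.595 3.078
v -0.85 3.011 3.806
v -1.627 4.257 3.013
v -0.273 2.443 2.347
v -0.097 2.615 3.033
v 0.163 3.013 2.479
v -1.193 4.083 3.573
v -0.933 4.48 3.019
v -0.08 3.745 3.372
v -0.967 2.22 2.341
v -0.707 2.617 1.787
v -2.063 3.687 2.881
v -1.803 4.085 2.327
v -1.82 2.955 1.988
v -1.218 4.202 1.908
v -0.54 3.295 1.575
v -1.235 3.071 1.569
v -1.653 3.632 1.775
v -0.68 4.446 2.336
v -0.003 3.539 2.002
v 0.173 3.711 2.689
v -0.245 4.272 2.895
v -0.53 3.993 1.784
v -1.897 3.161 3.358
v -1.22 2.254 3.024
v -1.655 2.428 2.465
v -2.073 2.989 2.671
v -1.36 3.405 3.785
v -0.682 2.498 3.452
v -0.247 3.068 3.585
v -0.665 3.629 3.791
v -1.37 2.707 3.576
f 2 1 4
f 2 4 3
f 4 1 5
f 4 5 3
f 5 1 6
f 5 6 3
f 6 1 7
f 6 7 3
f 7 1 8
f 7 8 3
f 8 1 9
f 8 9 3
f 9 1 10
f 9 10 3
f 10 1 11
f 10 11 3
f 11 1 12
f 11 12 3
f 12 1 2
f 12 2 3
f 13 50 29
f 50 24 53
f 29 53 18
f 50 53 29
f 13 29 25
f 29 18 30
f 25 30 14
f 29 30 25
f 13 25 34
f 25 14 35
f 34 35 20
f 25 35 34
f 13 34 46
f 34 20 49
f 46 49 23
f 34 49 46
f 13 46 50
f 46 23 54
f 50 54 24
f 46 54 50
f 14 30 41
f 30 18 44
f 41 44 22
f 30 44 41
f 18 53 31
f 53 24 52
f 31 52 17
f 53 52 31
f 24 54 51
f 54 23 47
f 51 47 15
f 54 47 51
f 23 49 48
f 49 20 36
f 48 36 19
f 49 36 48
f 20 35 40
f 35 14 37
f 40 37 21
f 35 37 40
f 16 42 28
f 42 22 43
f 28 43 17
f 42 43 28
f 16 28 26
f 28 17 27
f 26 27 15
f 28 27 26
f 16 26 33
f 26 15 32
f 33 32 19
f 26 32 33
f 16 33 38
f 33 19 39
f 38 39 21
f 33 39 38
f 16 38 42
f 38 21 45
f 42 45 22
f 38 45 42
f 17 43 31
f 43 22 44
f 31 44 18
f 43 44 31
f 15 27 51
f 27 17 52
f 51 52 24
f 27 52 51
f 19 32 48
f 32 15 47
f 48 47 23
f 32 47 48
f 21 39 40
f 39 19 36
f 40 36 20
f 39 36 40
f 22 45 41
f 45 21 37
f 41 37 14
f 45 37 41

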